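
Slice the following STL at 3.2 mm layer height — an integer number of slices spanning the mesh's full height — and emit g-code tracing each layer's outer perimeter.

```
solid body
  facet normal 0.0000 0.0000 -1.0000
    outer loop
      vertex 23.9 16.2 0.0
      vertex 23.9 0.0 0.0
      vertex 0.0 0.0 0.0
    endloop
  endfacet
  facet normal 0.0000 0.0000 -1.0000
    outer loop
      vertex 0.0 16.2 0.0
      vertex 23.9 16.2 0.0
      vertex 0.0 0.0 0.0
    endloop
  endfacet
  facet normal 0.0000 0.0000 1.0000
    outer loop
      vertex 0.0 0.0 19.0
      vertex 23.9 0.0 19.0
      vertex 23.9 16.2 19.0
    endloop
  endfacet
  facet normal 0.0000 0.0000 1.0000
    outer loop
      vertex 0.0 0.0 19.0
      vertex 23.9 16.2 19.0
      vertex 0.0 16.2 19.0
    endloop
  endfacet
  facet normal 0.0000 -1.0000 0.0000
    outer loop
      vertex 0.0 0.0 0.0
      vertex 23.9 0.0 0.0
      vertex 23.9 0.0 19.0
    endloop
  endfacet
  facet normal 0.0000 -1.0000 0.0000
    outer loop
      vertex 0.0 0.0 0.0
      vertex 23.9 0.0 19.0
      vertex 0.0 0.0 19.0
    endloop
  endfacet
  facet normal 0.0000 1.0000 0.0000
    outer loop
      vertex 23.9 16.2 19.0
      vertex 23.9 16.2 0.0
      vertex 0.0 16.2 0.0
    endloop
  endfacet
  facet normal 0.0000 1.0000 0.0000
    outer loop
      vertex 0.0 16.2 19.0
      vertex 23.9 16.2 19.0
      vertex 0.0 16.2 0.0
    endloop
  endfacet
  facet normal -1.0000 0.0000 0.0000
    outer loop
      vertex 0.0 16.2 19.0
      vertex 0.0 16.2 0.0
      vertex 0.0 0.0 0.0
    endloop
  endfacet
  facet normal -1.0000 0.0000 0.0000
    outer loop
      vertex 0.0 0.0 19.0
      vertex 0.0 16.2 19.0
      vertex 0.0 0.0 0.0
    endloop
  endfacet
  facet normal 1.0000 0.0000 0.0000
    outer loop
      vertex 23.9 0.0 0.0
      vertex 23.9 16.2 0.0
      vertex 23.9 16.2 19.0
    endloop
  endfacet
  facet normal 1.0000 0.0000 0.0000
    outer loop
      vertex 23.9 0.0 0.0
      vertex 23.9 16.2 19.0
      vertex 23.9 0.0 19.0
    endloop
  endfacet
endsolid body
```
; perimeter-only toolpath
G21 ; units = mm
G90 ; absolute positioning
G28 ; home
; layer 1
G0 Z3.2
G0 X0.0 Y0.0
G1 X23.9 Y0.0
G1 X23.9 Y16.2
G1 X0.0 Y16.2
G1 X0.0 Y0.0
; layer 2
G0 Z6.3
G0 X0.0 Y0.0
G1 X23.9 Y0.0
G1 X23.9 Y16.2
G1 X0.0 Y16.2
G1 X0.0 Y0.0
; layer 3
G0 Z9.5
G0 X0.0 Y0.0
G1 X23.9 Y0.0
G1 X23.9 Y16.2
G1 X0.0 Y16.2
G1 X0.0 Y0.0
; layer 4
G0 Z12.7
G0 X0.0 Y0.0
G1 X23.9 Y0.0
G1 X23.9 Y16.2
G1 X0.0 Y16.2
G1 X0.0 Y0.0
; layer 5
G0 Z15.8
G0 X0.0 Y0.0
G1 X23.9 Y0.0
G1 X23.9 Y16.2
G1 X0.0 Y16.2
G1 X0.0 Y0.0
; layer 6
G0 Z19.0
G0 X0.0 Y0.0
G1 X23.9 Y0.0
G1 X23.9 Y16.2
G1 X0.0 Y16.2
G1 X0.0 Y0.0
M2 ; end

The solid is a rectangular box, roughly 23.9 × 16.2 mm footprint and 19 mm tall. Slicing at Δz = 3.2 mm — 6 equal slices spanning the solid's height, so layer i sits at z = i·h/6 — gives 6 non-empty perimeters. Each is a 4-segment closed polygon; G0 lifts to the layer z and rapids to the start vertex, then G1 traces the edges.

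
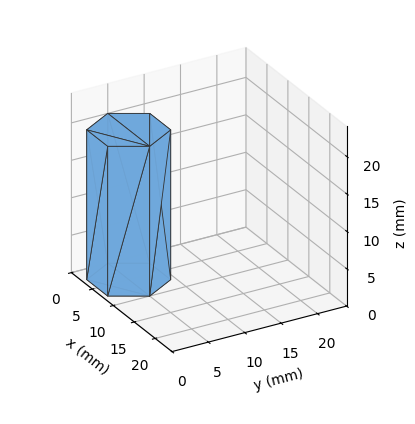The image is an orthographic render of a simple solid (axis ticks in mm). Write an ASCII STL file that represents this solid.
Reading the render: the shape is a regular 6-sided prism (a cylinder approximated with 6 flat sides), circumscribed radius ≈ 5 mm, height ≈ 20 mm (dimensions read to the nearest mm from the axis ticks). For the STL, each face is triangulated and given an outward normal.

solid part
  facet normal 0.0000 0.0000 -1.0000
    outer loop
      vertex 2.50 9.33 0.00
      vertex 7.50 9.33 0.00
      vertex 10.00 5.00 0.00
    endloop
  endfacet
  facet normal 0.0000 0.0000 -1.0000
    outer loop
      vertex 0.00 5.00 0.00
      vertex 2.50 9.33 0.00
      vertex 10.00 5.00 0.00
    endloop
  endfacet
  facet normal 0.0000 0.0000 -1.0000
    outer loop
      vertex 2.50 0.67 0.00
      vertex 0.00 5.00 0.00
      vertex 10.00 5.00 0.00
    endloop
  endfacet
  facet normal 0.0000 0.0000 -1.0000
    outer loop
      vertex 7.50 0.67 0.00
      vertex 2.50 0.67 0.00
      vertex 10.00 5.00 0.00
    endloop
  endfacet
  facet normal 0.0000 0.0000 1.0000
    outer loop
      vertex 10.00 5.00 20.00
      vertex 7.50 9.33 20.00
      vertex 2.50 9.33 20.00
    endloop
  endfacet
  facet normal 0.0000 0.0000 1.0000
    outer loop
      vertex 10.00 5.00 20.00
      vertex 2.50 9.33 20.00
      vertex 0.00 5.00 20.00
    endloop
  endfacet
  facet normal 0.0000 0.0000 1.0000
    outer loop
      vertex 10.00 5.00 20.00
      vertex 0.00 5.00 20.00
      vertex 2.50 0.67 20.00
    endloop
  endfacet
  facet normal 0.0000 0.0000 1.0000
    outer loop
      vertex 10.00 5.00 20.00
      vertex 2.50 0.67 20.00
      vertex 7.50 0.67 20.00
    endloop
  endfacet
  facet normal 0.8660 0.5000 0.0000
    outer loop
      vertex 10.00 5.00 0.00
      vertex 7.50 9.33 0.00
      vertex 7.50 9.33 20.00
    endloop
  endfacet
  facet normal 0.8660 0.5000 0.0000
    outer loop
      vertex 10.00 5.00 0.00
      vertex 7.50 9.33 20.00
      vertex 10.00 5.00 20.00
    endloop
  endfacet
  facet normal 0.0000 1.0000 0.0000
    outer loop
      vertex 7.50 9.33 0.00
      vertex 2.50 9.33 0.00
      vertex 2.50 9.33 20.00
    endloop
  endfacet
  facet normal 0.0000 1.0000 0.0000
    outer loop
      vertex 7.50 9.33 0.00
      vertex 2.50 9.33 20.00
      vertex 7.50 9.33 20.00
    endloop
  endfacet
  facet normal -0.8660 0.5000 0.0000
    outer loop
      vertex 2.50 9.33 0.00
      vertex 0.00 5.00 0.00
      vertex 0.00 5.00 20.00
    endloop
  endfacet
  facet normal -0.8660 0.5000 0.0000
    outer loop
      vertex 2.50 9.33 0.00
      vertex 0.00 5.00 20.00
      vertex 2.50 9.33 20.00
    endloop
  endfacet
  facet normal -0.8660 -0.5000 0.0000
    outer loop
      vertex 0.00 5.00 0.00
      vertex 2.50 0.67 0.00
      vertex 2.50 0.67 20.00
    endloop
  endfacet
  facet normal -0.8660 -0.5000 0.0000
    outer loop
      vertex 0.00 5.00 0.00
      vertex 2.50 0.67 20.00
      vertex 0.00 5.00 20.00
    endloop
  endfacet
  facet normal 0.0000 -1.0000 0.0000
    outer loop
      vertex 2.50 0.67 0.00
      vertex 7.50 0.67 0.00
      vertex 7.50 0.67 20.00
    endloop
  endfacet
  facet normal 0.0000 -1.0000 0.0000
    outer loop
      vertex 2.50 0.67 0.00
      vertex 7.50 0.67 20.00
      vertex 2.50 0.67 20.00
    endloop
  endfacet
  facet normal 0.8660 -0.5000 0.0000
    outer loop
      vertex 7.50 0.67 0.00
      vertex 10.00 5.00 0.00
      vertex 10.00 5.00 20.00
    endloop
  endfacet
  facet normal 0.8660 -0.5000 0.0000
    outer loop
      vertex 7.50 0.67 0.00
      vertex 10.00 5.00 20.00
      vertex 7.50 0.67 20.00
    endloop
  endfacet
endsolid part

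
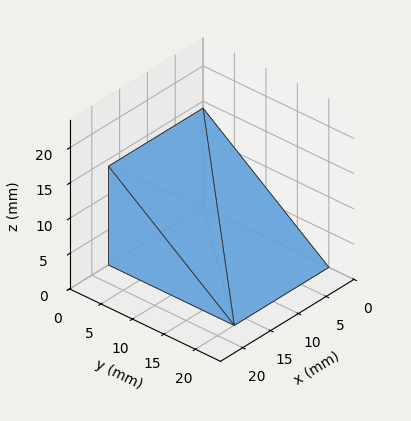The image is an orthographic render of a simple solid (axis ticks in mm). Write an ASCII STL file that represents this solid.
Reading the render: the shape is a wedge (ramp): 17 × 20 mm base, rising to 14 mm along the y=0 edge and sloping linearly to z=0 at y=20 (dimensions read to the nearest mm from the axis ticks). For the STL, each face is triangulated and given an outward normal.

solid part
  facet normal 0.0000 0.0000 -1.0000
    outer loop
      vertex 17.00 20.00 0.00
      vertex 17.00 0.00 0.00
      vertex 0.00 0.00 0.00
    endloop
  endfacet
  facet normal 0.0000 0.0000 -1.0000
    outer loop
      vertex 0.00 20.00 0.00
      vertex 17.00 20.00 0.00
      vertex 0.00 0.00 0.00
    endloop
  endfacet
  facet normal 0.0000 -1.0000 0.0000
    outer loop
      vertex 0.00 0.00 0.00
      vertex 17.00 0.00 0.00
      vertex 17.00 0.00 14.00
    endloop
  endfacet
  facet normal 0.0000 -1.0000 0.0000
    outer loop
      vertex 0.00 0.00 0.00
      vertex 17.00 0.00 14.00
      vertex 0.00 0.00 14.00
    endloop
  endfacet
  facet normal 0.0000 0.5735 0.8192
    outer loop
      vertex 0.00 0.00 14.00
      vertex 17.00 0.00 14.00
      vertex 17.00 20.00 0.00
    endloop
  endfacet
  facet normal 0.0000 0.5735 0.8192
    outer loop
      vertex 0.00 0.00 14.00
      vertex 17.00 20.00 0.00
      vertex 0.00 20.00 0.00
    endloop
  endfacet
  facet normal -1.0000 0.0000 0.0000
    outer loop
      vertex 0.00 0.00 14.00
      vertex 0.00 20.00 0.00
      vertex 0.00 0.00 0.00
    endloop
  endfacet
  facet normal 1.0000 0.0000 0.0000
    outer loop
      vertex 17.00 0.00 0.00
      vertex 17.00 20.00 0.00
      vertex 17.00 0.00 14.00
    endloop
  endfacet
endsolid part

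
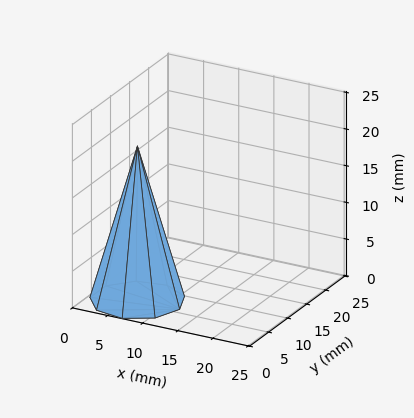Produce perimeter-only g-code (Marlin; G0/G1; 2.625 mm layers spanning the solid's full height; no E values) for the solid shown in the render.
Reading the render: the shape is a regular 9-sided pyramid, base circumscribed radius ≈ 6 mm, apex at z ≈ 21 mm (dimensions read to the nearest mm from the axis ticks). For the g-code, the solid's height is divided into equal slices at the stated Δz and each level perimeter traced with G1 moves after a G0 lift.

; perimeter-only toolpath
G21 ; units = mm
G90 ; absolute positioning
G28 ; home
; layer 1
G0 Z2.625
G0 X11.250 Y6.000
G1 X10.021 Y9.375
G1 X6.912 Y11.170
G1 X3.375 Y10.546
G1 X1.067 Y7.795
G1 X1.067 Y4.204
G1 X3.375 Y1.454
G1 X6.912 Y0.830
G1 X10.021 Y2.625
G1 X11.250 Y6.000
; layer 2
G0 Z5.250
G0 X10.500 Y6.000
G1 X9.447 Y8.893
G1 X6.781 Y10.432
G1 X3.750 Y9.897
G1 X1.772 Y7.539
G1 X1.772 Y4.461
G1 X3.750 Y2.103
G1 X6.781 Y1.568
G1 X9.447 Y3.107
G1 X10.500 Y6.000
; layer 3
G0 Z7.875
G0 X9.750 Y6.000
G1 X8.873 Y8.411
G1 X6.651 Y9.693
G1 X4.125 Y9.247
G1 X2.476 Y7.282
G1 X2.476 Y4.717
G1 X4.125 Y2.752
G1 X6.651 Y2.307
G1 X8.873 Y3.589
G1 X9.750 Y6.000
; layer 4
G0 Z10.500
G0 X9.000 Y6.000
G1 X8.298 Y7.928
G1 X6.521 Y8.954
G1 X4.500 Y8.598
G1 X3.181 Y7.026
G1 X3.181 Y4.974
G1 X4.500 Y3.402
G1 X6.521 Y3.046
G1 X8.298 Y4.072
G1 X9.000 Y6.000
; layer 5
G0 Z13.125
G0 X8.250 Y6.000
G1 X7.723 Y7.446
G1 X6.391 Y8.216
G1 X4.875 Y7.949
G1 X3.886 Y6.769
G1 X3.886 Y5.231
G1 X4.875 Y4.051
G1 X6.391 Y3.784
G1 X7.723 Y4.554
G1 X8.250 Y6.000
; layer 6
G0 Z15.750
G0 X7.500 Y6.000
G1 X7.149 Y6.964
G1 X6.261 Y7.477
G1 X5.250 Y7.299
G1 X4.590 Y6.513
G1 X4.590 Y5.487
G1 X5.250 Y4.701
G1 X6.261 Y4.523
G1 X7.149 Y5.036
G1 X7.500 Y6.000
; layer 7
G0 Z18.375
G0 X6.750 Y6.000
G1 X6.575 Y6.482
G1 X6.130 Y6.739
G1 X5.625 Y6.649
G1 X5.295 Y6.256
G1 X5.295 Y5.744
G1 X5.625 Y5.351
G1 X6.130 Y5.261
G1 X6.575 Y5.518
G1 X6.750 Y6.000
M2 ; end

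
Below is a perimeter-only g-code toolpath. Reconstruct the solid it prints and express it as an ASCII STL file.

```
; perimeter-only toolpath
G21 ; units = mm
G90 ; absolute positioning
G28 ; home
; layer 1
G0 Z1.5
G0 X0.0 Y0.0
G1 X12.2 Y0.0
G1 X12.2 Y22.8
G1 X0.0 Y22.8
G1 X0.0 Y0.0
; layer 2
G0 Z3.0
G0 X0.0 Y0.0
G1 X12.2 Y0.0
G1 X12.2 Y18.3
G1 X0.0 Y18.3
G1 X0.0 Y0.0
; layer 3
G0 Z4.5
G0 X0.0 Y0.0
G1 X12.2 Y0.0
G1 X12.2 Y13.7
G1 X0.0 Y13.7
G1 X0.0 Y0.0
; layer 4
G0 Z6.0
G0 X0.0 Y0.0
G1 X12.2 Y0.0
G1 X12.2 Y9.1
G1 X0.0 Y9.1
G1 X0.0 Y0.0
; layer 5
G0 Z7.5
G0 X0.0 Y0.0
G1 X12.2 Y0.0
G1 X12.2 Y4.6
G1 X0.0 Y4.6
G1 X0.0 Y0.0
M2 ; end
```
solid part
  facet normal 0.0000 0.0000 -1.0000
    outer loop
      vertex 12.2 27.4 0.0
      vertex 12.2 0.0 0.0
      vertex 0.0 0.0 0.0
    endloop
  endfacet
  facet normal 0.0000 0.0000 -1.0000
    outer loop
      vertex 0.0 27.4 0.0
      vertex 12.2 27.4 0.0
      vertex 0.0 0.0 0.0
    endloop
  endfacet
  facet normal 0.0000 -1.0000 0.0000
    outer loop
      vertex 0.0 0.0 0.0
      vertex 12.2 0.0 0.0
      vertex 12.2 0.0 9.0
    endloop
  endfacet
  facet normal 0.0000 -1.0000 0.0000
    outer loop
      vertex 0.0 0.0 0.0
      vertex 12.2 0.0 9.0
      vertex 0.0 0.0 9.0
    endloop
  endfacet
  facet normal 0.0000 0.3121 0.9501
    outer loop
      vertex 0.0 0.0 9.0
      vertex 12.2 0.0 9.0
      vertex 12.2 27.4 0.0
    endloop
  endfacet
  facet normal 0.0000 0.3121 0.9501
    outer loop
      vertex 0.0 0.0 9.0
      vertex 12.2 27.4 0.0
      vertex 0.0 27.4 0.0
    endloop
  endfacet
  facet normal -1.0000 0.0000 0.0000
    outer loop
      vertex 0.0 0.0 9.0
      vertex 0.0 27.4 0.0
      vertex 0.0 0.0 0.0
    endloop
  endfacet
  facet normal 1.0000 0.0000 0.0000
    outer loop
      vertex 12.2 0.0 0.0
      vertex 12.2 27.4 0.0
      vertex 12.2 0.0 9.0
    endloop
  endfacet
endsolid part

The G0 Z moves step by Δz≈1.5 mm. The G1 loops shrink linearly with z, so the solid tapers from its base footprint up to z≈9. Closing with a flat bottom cap and the tapered top and triangulating gives 8 facets — a wedge (ramp): 12.2 × 27.4 mm base, rising to 9 mm along the y=0 edge and sloping linearly to z=0 at y=27.4.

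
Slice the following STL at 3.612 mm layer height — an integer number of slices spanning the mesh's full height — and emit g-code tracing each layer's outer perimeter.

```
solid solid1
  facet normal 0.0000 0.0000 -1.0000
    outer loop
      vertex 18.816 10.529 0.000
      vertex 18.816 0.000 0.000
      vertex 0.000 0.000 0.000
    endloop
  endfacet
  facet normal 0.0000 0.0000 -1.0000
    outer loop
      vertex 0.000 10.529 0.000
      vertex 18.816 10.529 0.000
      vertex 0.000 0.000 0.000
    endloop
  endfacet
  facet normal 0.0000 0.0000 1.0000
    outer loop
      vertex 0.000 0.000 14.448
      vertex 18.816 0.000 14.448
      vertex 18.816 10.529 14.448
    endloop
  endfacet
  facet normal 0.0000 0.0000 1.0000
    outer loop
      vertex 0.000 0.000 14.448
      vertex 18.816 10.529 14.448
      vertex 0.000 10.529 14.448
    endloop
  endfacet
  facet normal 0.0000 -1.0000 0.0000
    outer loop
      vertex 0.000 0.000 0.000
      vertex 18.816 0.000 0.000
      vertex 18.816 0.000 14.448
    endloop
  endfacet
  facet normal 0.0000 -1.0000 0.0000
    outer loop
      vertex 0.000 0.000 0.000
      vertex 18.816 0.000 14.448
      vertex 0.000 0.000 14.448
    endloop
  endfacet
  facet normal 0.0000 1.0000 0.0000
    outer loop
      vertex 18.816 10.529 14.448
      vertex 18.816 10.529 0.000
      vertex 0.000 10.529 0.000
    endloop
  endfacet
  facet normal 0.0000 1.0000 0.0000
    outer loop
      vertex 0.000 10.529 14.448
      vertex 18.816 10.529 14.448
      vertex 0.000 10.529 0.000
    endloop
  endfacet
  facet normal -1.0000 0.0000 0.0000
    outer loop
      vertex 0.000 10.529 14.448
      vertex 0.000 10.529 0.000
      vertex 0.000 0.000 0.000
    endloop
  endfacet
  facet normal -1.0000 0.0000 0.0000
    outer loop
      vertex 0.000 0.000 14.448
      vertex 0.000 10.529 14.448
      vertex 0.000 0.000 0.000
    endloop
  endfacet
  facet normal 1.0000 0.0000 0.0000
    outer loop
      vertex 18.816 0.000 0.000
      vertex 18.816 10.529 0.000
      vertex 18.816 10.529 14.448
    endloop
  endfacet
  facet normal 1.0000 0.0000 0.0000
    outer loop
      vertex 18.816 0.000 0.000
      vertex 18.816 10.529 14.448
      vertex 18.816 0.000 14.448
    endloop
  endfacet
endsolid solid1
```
; perimeter-only toolpath
G21 ; units = mm
G90 ; absolute positioning
G28 ; home
; layer 1
G0 Z3.612
G0 X0.000 Y0.000
G1 X18.816 Y0.000
G1 X18.816 Y10.529
G1 X0.000 Y10.529
G1 X0.000 Y0.000
; layer 2
G0 Z7.224
G0 X0.000 Y0.000
G1 X18.816 Y0.000
G1 X18.816 Y10.529
G1 X0.000 Y10.529
G1 X0.000 Y0.000
; layer 3
G0 Z10.836
G0 X0.000 Y0.000
G1 X18.816 Y0.000
G1 X18.816 Y10.529
G1 X0.000 Y10.529
G1 X0.000 Y0.000
; layer 4
G0 Z14.448
G0 X0.000 Y0.000
G1 X18.816 Y0.000
G1 X18.816 Y10.529
G1 X0.000 Y10.529
G1 X0.000 Y0.000
M2 ; end

The solid is a rectangular box, roughly 18.8 × 10.5 mm footprint and 14.4 mm tall. Slicing at Δz = 3.612 mm — 4 equal slices spanning the solid's height, so layer i sits at z = i·h/4 — gives 4 non-empty perimeters. Each is a 4-segment closed polygon; G0 lifts to the layer z and rapids to the start vertex, then G1 traces the edges.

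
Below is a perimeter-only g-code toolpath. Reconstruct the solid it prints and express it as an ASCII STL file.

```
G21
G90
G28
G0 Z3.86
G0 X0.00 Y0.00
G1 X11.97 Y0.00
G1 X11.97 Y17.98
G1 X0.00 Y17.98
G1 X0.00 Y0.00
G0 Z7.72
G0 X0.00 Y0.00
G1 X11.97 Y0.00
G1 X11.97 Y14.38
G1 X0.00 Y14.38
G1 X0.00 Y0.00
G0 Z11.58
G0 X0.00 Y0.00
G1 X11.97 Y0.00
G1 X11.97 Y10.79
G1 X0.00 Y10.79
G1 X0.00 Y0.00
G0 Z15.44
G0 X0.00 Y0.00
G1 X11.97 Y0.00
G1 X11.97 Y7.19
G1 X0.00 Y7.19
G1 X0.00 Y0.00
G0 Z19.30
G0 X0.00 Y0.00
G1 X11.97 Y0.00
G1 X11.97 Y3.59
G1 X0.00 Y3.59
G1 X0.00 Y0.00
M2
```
solid part
  facet normal 0.0000 0.0000 -1.0000
    outer loop
      vertex 11.97 21.57 0.00
      vertex 11.97 0.00 0.00
      vertex 0.00 0.00 0.00
    endloop
  endfacet
  facet normal 0.0000 0.0000 -1.0000
    outer loop
      vertex 0.00 21.57 0.00
      vertex 11.97 21.57 0.00
      vertex 0.00 0.00 0.00
    endloop
  endfacet
  facet normal 0.0000 -1.0000 0.0000
    outer loop
      vertex 0.00 0.00 0.00
      vertex 11.97 0.00 0.00
      vertex 11.97 0.00 23.16
    endloop
  endfacet
  facet normal 0.0000 -1.0000 0.0000
    outer loop
      vertex 0.00 0.00 0.00
      vertex 11.97 0.00 23.16
      vertex 0.00 0.00 23.16
    endloop
  endfacet
  facet normal 0.0000 0.7318 0.6815
    outer loop
      vertex 0.00 0.00 23.16
      vertex 11.97 0.00 23.16
      vertex 11.97 21.57 0.00
    endloop
  endfacet
  facet normal 0.0000 0.7318 0.6815
    outer loop
      vertex 0.00 0.00 23.16
      vertex 11.97 21.57 0.00
      vertex 0.00 21.57 0.00
    endloop
  endfacet
  facet normal -1.0000 0.0000 0.0000
    outer loop
      vertex 0.00 0.00 23.16
      vertex 0.00 21.57 0.00
      vertex 0.00 0.00 0.00
    endloop
  endfacet
  facet normal 1.0000 0.0000 0.0000
    outer loop
      vertex 11.97 0.00 0.00
      vertex 11.97 21.57 0.00
      vertex 11.97 0.00 23.16
    endloop
  endfacet
endsolid part

The G0 Z moves step by Δz≈3.86 mm. The G1 loops shrink linearly with z, so the solid tapers from its base footprint up to z≈23.2. Closing with a flat bottom cap and the tapered top and triangulating gives 8 facets — a wedge (ramp): 12 × 21.6 mm base, rising to 23.2 mm along the y=0 edge and sloping linearly to z=0 at y=21.6.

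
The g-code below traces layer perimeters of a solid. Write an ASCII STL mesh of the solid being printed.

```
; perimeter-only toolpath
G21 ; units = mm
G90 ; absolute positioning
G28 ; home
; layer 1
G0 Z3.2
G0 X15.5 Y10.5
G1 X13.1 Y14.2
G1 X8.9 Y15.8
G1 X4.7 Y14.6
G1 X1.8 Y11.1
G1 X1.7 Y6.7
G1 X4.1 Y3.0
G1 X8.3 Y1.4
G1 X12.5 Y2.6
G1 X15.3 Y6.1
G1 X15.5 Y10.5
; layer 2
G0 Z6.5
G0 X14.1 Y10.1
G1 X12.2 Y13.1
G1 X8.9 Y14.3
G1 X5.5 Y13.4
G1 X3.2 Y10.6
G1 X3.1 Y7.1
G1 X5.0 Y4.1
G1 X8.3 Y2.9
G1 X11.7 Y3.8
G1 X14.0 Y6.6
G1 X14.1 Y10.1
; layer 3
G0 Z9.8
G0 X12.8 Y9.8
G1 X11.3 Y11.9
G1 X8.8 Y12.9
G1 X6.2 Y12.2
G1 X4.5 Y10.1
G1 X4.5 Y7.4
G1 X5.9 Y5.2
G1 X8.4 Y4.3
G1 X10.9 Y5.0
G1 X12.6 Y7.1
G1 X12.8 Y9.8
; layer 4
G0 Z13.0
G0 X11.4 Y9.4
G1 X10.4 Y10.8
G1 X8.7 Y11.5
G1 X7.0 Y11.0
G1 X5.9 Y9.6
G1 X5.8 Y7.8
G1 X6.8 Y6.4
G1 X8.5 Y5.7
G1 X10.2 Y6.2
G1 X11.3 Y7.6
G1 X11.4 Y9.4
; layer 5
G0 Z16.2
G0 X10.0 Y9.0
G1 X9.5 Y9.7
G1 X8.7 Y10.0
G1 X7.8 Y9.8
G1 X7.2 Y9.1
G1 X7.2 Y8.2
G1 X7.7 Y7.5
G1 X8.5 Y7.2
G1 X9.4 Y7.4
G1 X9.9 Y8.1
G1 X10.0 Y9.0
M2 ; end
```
solid part
  facet normal 0.0000 0.0000 -1.0000
    outer loop
      vertex 9.0 17.2 0.0
      vertex 14.0 15.3 0.0
      vertex 16.9 10.9 0.0
    endloop
  endfacet
  facet normal 0.0000 0.0000 -1.0000
    outer loop
      vertex 3.9 15.8 0.0
      vertex 9.0 17.2 0.0
      vertex 16.9 10.9 0.0
    endloop
  endfacet
  facet normal 0.0000 0.0000 -1.0000
    outer loop
      vertex 0.5 11.6 0.0
      vertex 3.9 15.8 0.0
      vertex 16.9 10.9 0.0
    endloop
  endfacet
  facet normal 0.0000 0.0000 -1.0000
    outer loop
      vertex 0.3 6.3 0.0
      vertex 0.5 11.6 0.0
      vertex 16.9 10.9 0.0
    endloop
  endfacet
  facet normal 0.0000 0.0000 -1.0000
    outer loop
      vertex 3.2 1.9 0.0
      vertex 0.3 6.3 0.0
      vertex 16.9 10.9 0.0
    endloop
  endfacet
  facet normal 0.0000 0.0000 -1.0000
    outer loop
      vertex 8.2 0.0 0.0
      vertex 3.2 1.9 0.0
      vertex 16.9 10.9 0.0
    endloop
  endfacet
  facet normal 0.0000 0.0000 -1.0000
    outer loop
      vertex 13.3 1.4 0.0
      vertex 8.2 0.0 0.0
      vertex 16.9 10.9 0.0
    endloop
  endfacet
  facet normal 0.0000 0.0000 -1.0000
    outer loop
      vertex 16.7 5.6 0.0
      vertex 13.3 1.4 0.0
      vertex 16.9 10.9 0.0
    endloop
  endfacet
  facet normal 0.7697 0.5073 0.3875
    outer loop
      vertex 16.9 10.9 0.0
      vertex 14.0 15.3 0.0
      vertex 8.6 8.6 19.5
    endloop
  endfacet
  facet normal 0.3276 0.8620 0.3869
    outer loop
      vertex 14.0 15.3 0.0
      vertex 9.0 17.2 0.0
      vertex 8.6 8.6 19.5
    endloop
  endfacet
  facet normal -0.2441 0.8891 0.3871
    outer loop
      vertex 9.0 17.2 0.0
      vertex 3.9 15.8 0.0
      vertex 8.6 8.6 19.5
    endloop
  endfacet
  facet normal -0.7167 0.5802 0.3870
    outer loop
      vertex 3.9 15.8 0.0
      vertex 0.5 11.6 0.0
      vertex 8.6 8.6 19.5
    endloop
  endfacet
  facet normal -0.9210 0.0348 0.3879
    outer loop
      vertex 0.5 11.6 0.0
      vertex 0.3 6.3 0.0
      vertex 8.6 8.6 19.5
    endloop
  endfacet
  facet normal -0.7697 -0.5073 0.3875
    outer loop
      vertex 0.3 6.3 0.0
      vertex 3.2 1.9 0.0
      vertex 8.6 8.6 19.5
    endloop
  endfacet
  facet normal -0.3276 -0.8620 0.3869
    outer loop
      vertex 3.2 1.9 0.0
      vertex 8.2 0.0 0.0
      vertex 8.6 8.6 19.5
    endloop
  endfacet
  facet normal 0.2441 -0.8891 0.3871
    outer loop
      vertex 8.2 0.0 0.0
      vertex 13.3 1.4 0.0
      vertex 8.6 8.6 19.5
    endloop
  endfacet
  facet normal 0.7167 -0.5802 0.3870
    outer loop
      vertex 13.3 1.4 0.0
      vertex 16.7 5.6 0.0
      vertex 8.6 8.6 19.5
    endloop
  endfacet
  facet normal 0.9210 -0.0348 0.3879
    outer loop
      vertex 16.7 5.6 0.0
      vertex 16.9 10.9 0.0
      vertex 8.6 8.6 19.5
    endloop
  endfacet
endsolid part

The G0 Z moves step by Δz≈3.2 mm. The G1 loops shrink linearly with z, so the solid tapers from its base footprint up to z≈19.5. Closing with a flat bottom cap and the tapered top and triangulating gives 18 facets — a regular 10-sided pyramid, base circumscribed radius ≈ 8.6 mm, apex at z ≈ 19.5 mm.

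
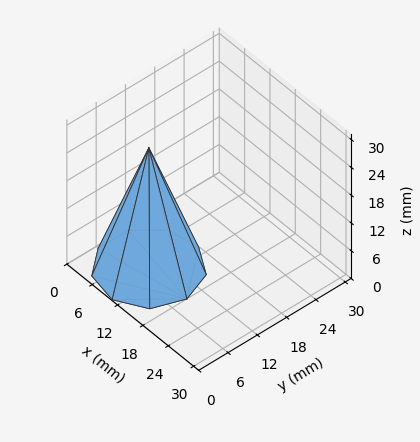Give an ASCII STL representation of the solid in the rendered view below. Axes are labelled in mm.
Reading the render: the shape is a regular 9-sided pyramid, base circumscribed radius ≈ 9 mm, apex at z ≈ 26 mm (dimensions read to the nearest mm from the axis ticks). For the STL, each face is triangulated and given an outward normal.

solid part
  facet normal 0.0000 0.0000 -1.0000
    outer loop
      vertex 10.56 17.86 0.00
      vertex 15.89 14.79 0.00
      vertex 18.00 9.00 0.00
    endloop
  endfacet
  facet normal 0.0000 0.0000 -1.0000
    outer loop
      vertex 4.50 16.79 0.00
      vertex 10.56 17.86 0.00
      vertex 18.00 9.00 0.00
    endloop
  endfacet
  facet normal 0.0000 0.0000 -1.0000
    outer loop
      vertex 0.54 12.08 0.00
      vertex 4.50 16.79 0.00
      vertex 18.00 9.00 0.00
    endloop
  endfacet
  facet normal 0.0000 0.0000 -1.0000
    outer loop
      vertex 0.54 5.92 0.00
      vertex 0.54 12.08 0.00
      vertex 18.00 9.00 0.00
    endloop
  endfacet
  facet normal 0.0000 0.0000 -1.0000
    outer loop
      vertex 4.50 1.21 0.00
      vertex 0.54 5.92 0.00
      vertex 18.00 9.00 0.00
    endloop
  endfacet
  facet normal 0.0000 0.0000 -1.0000
    outer loop
      vertex 10.56 0.14 0.00
      vertex 4.50 1.21 0.00
      vertex 18.00 9.00 0.00
    endloop
  endfacet
  facet normal 0.0000 0.0000 -1.0000
    outer loop
      vertex 15.89 3.21 0.00
      vertex 10.56 0.14 0.00
      vertex 18.00 9.00 0.00
    endloop
  endfacet
  facet normal 0.8935 0.3256 0.3093
    outer loop
      vertex 18.00 9.00 0.00
      vertex 15.89 14.79 0.00
      vertex 9.00 9.00 26.00
    endloop
  endfacet
  facet normal 0.4746 0.8240 0.3093
    outer loop
      vertex 15.89 14.79 0.00
      vertex 10.56 17.86 0.00
      vertex 9.00 9.00 26.00
    endloop
  endfacet
  facet normal -0.1654 0.9365 0.3092
    outer loop
      vertex 10.56 17.86 0.00
      vertex 4.50 16.79 0.00
      vertex 9.00 9.00 26.00
    endloop
  endfacet
  facet normal -0.7279 0.6120 0.3093
    outer loop
      vertex 4.50 16.79 0.00
      vertex 0.54 12.08 0.00
      vertex 9.00 9.00 26.00
    endloop
  endfacet
  facet normal -0.9509 0.0000 0.3094
    outer loop
      vertex 0.54 12.08 0.00
      vertex 0.54 5.92 0.00
      vertex 9.00 9.00 26.00
    endloop
  endfacet
  facet normal -0.7279 -0.6120 0.3093
    outer loop
      vertex 0.54 5.92 0.00
      vertex 4.50 1.21 0.00
      vertex 9.00 9.00 26.00
    endloop
  endfacet
  facet normal -0.1654 -0.9365 0.3092
    outer loop
      vertex 4.50 1.21 0.00
      vertex 10.56 0.14 0.00
      vertex 9.00 9.00 26.00
    endloop
  endfacet
  facet normal 0.4746 -0.8240 0.3093
    outer loop
      vertex 10.56 0.14 0.00
      vertex 15.89 3.21 0.00
      vertex 9.00 9.00 26.00
    endloop
  endfacet
  facet normal 0.8935 -0.3256 0.3093
    outer loop
      vertex 15.89 3.21 0.00
      vertex 18.00 9.00 0.00
      vertex 9.00 9.00 26.00
    endloop
  endfacet
endsolid part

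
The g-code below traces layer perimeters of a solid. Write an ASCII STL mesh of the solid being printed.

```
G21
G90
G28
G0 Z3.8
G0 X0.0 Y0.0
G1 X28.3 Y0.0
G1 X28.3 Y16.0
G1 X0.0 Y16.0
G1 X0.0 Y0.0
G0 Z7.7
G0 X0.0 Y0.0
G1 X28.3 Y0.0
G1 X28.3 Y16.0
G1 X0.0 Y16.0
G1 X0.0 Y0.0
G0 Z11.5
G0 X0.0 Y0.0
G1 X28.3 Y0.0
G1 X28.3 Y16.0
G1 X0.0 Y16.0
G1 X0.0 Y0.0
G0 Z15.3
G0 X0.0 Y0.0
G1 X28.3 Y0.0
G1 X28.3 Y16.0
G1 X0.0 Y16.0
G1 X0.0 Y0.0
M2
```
solid part
  facet normal 0.0000 0.0000 -1.0000
    outer loop
      vertex 28.3 16.0 0.0
      vertex 28.3 0.0 0.0
      vertex 0.0 0.0 0.0
    endloop
  endfacet
  facet normal 0.0000 0.0000 -1.0000
    outer loop
      vertex 0.0 16.0 0.0
      vertex 28.3 16.0 0.0
      vertex 0.0 0.0 0.0
    endloop
  endfacet
  facet normal 0.0000 0.0000 1.0000
    outer loop
      vertex 0.0 0.0 15.3
      vertex 28.3 0.0 15.3
      vertex 28.3 16.0 15.3
    endloop
  endfacet
  facet normal 0.0000 0.0000 1.0000
    outer loop
      vertex 0.0 0.0 15.3
      vertex 28.3 16.0 15.3
      vertex 0.0 16.0 15.3
    endloop
  endfacet
  facet normal 0.0000 -1.0000 0.0000
    outer loop
      vertex 0.0 0.0 0.0
      vertex 28.3 0.0 0.0
      vertex 28.3 0.0 15.3
    endloop
  endfacet
  facet normal 0.0000 -1.0000 0.0000
    outer loop
      vertex 0.0 0.0 0.0
      vertex 28.3 0.0 15.3
      vertex 0.0 0.0 15.3
    endloop
  endfacet
  facet normal 0.0000 1.0000 0.0000
    outer loop
      vertex 28.3 16.0 15.3
      vertex 28.3 16.0 0.0
      vertex 0.0 16.0 0.0
    endloop
  endfacet
  facet normal 0.0000 1.0000 0.0000
    outer loop
      vertex 0.0 16.0 15.3
      vertex 28.3 16.0 15.3
      vertex 0.0 16.0 0.0
    endloop
  endfacet
  facet normal -1.0000 0.0000 0.0000
    outer loop
      vertex 0.0 16.0 15.3
      vertex 0.0 16.0 0.0
      vertex 0.0 0.0 0.0
    endloop
  endfacet
  facet normal -1.0000 0.0000 0.0000
    outer loop
      vertex 0.0 0.0 15.3
      vertex 0.0 16.0 15.3
      vertex 0.0 0.0 0.0
    endloop
  endfacet
  facet normal 1.0000 0.0000 0.0000
    outer loop
      vertex 28.3 0.0 0.0
      vertex 28.3 16.0 0.0
      vertex 28.3 16.0 15.3
    endloop
  endfacet
  facet normal 1.0000 0.0000 0.0000
    outer loop
      vertex 28.3 0.0 0.0
      vertex 28.3 16.0 15.3
      vertex 28.3 0.0 15.3
    endloop
  endfacet
endsolid part

The G0 Z moves step by Δz≈3.8 mm. Every layer's G1 loop is the same polygon, so the solid is a straight extrusion of it from z=0 to z≈15.3. Closing with flat bottom and top caps and triangulating gives 12 facets — a rectangular box, roughly 28.3 × 16 mm footprint and 15.3 mm tall.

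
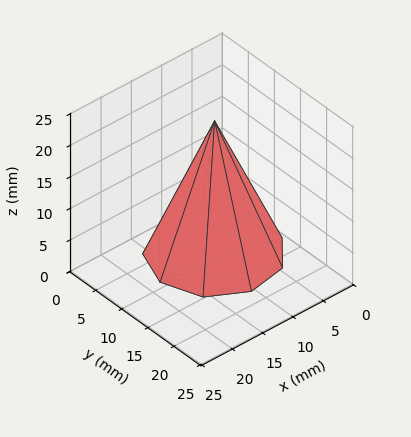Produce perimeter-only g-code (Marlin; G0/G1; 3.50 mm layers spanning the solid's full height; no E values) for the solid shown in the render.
Reading the render: the shape is a regular 9-sided pyramid, base circumscribed radius ≈ 9 mm, apex at z ≈ 21 mm (dimensions read to the nearest mm from the axis ticks). For the g-code, the solid's height is divided into equal slices at the stated Δz and each level perimeter traced with G1 moves after a G0 lift.

; perimeter-only toolpath
G21 ; units = mm
G90 ; absolute positioning
G28 ; home
; layer 1
G0 Z3.50
G0 X16.50 Y9.00
G1 X14.74 Y13.82
G1 X10.30 Y16.38
G1 X5.25 Y15.49
G1 X1.95 Y11.57
G1 X1.95 Y6.43
G1 X5.25 Y2.51
G1 X10.30 Y1.62
G1 X14.74 Y4.17
G1 X16.50 Y9.00
; layer 2
G0 Z7.00
G0 X15.00 Y9.00
G1 X13.59 Y12.86
G1 X10.04 Y14.91
G1 X6.00 Y14.19
G1 X3.36 Y11.05
G1 X3.36 Y6.95
G1 X6.00 Y3.81
G1 X10.04 Y3.09
G1 X13.59 Y5.14
G1 X15.00 Y9.00
; layer 3
G0 Z10.50
G0 X13.50 Y9.00
G1 X12.45 Y11.89
G1 X9.78 Y13.43
G1 X6.75 Y12.89
G1 X4.77 Y10.54
G1 X4.77 Y7.46
G1 X6.75 Y5.11
G1 X9.78 Y4.57
G1 X12.45 Y6.11
G1 X13.50 Y9.00
; layer 4
G0 Z14.00
G0 X12.00 Y9.00
G1 X11.30 Y10.93
G1 X9.52 Y11.95
G1 X7.50 Y11.60
G1 X6.18 Y10.03
G1 X6.18 Y7.97
G1 X7.50 Y6.40
G1 X9.52 Y6.05
G1 X11.30 Y7.07
G1 X12.00 Y9.00
; layer 5
G0 Z17.50
G0 X10.50 Y9.00
G1 X10.15 Y9.96
G1 X9.26 Y10.48
G1 X8.25 Y10.30
G1 X7.59 Y9.51
G1 X7.59 Y8.49
G1 X8.25 Y7.70
G1 X9.26 Y7.52
G1 X10.15 Y8.04
G1 X10.50 Y9.00
M2 ; end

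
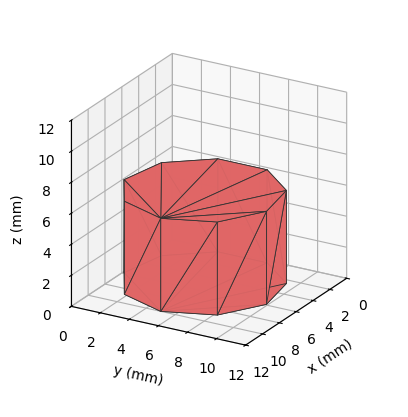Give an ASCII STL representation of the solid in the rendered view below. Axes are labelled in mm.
Reading the render: the shape is a regular 9-sided prism (a cylinder approximated with 9 flat sides), circumscribed radius ≈ 5 mm, height ≈ 6 mm (dimensions read to the nearest mm from the axis ticks). For the STL, each face is triangulated and given an outward normal.

solid part
  facet normal 0.0000 0.0000 -1.0000
    outer loop
      vertex 5.9 9.9 0.0
      vertex 8.8 8.2 0.0
      vertex 10.0 5.0 0.0
    endloop
  endfacet
  facet normal 0.0000 0.0000 -1.0000
    outer loop
      vertex 2.5 9.3 0.0
      vertex 5.9 9.9 0.0
      vertex 10.0 5.0 0.0
    endloop
  endfacet
  facet normal 0.0000 0.0000 -1.0000
    outer loop
      vertex 0.3 6.7 0.0
      vertex 2.5 9.3 0.0
      vertex 10.0 5.0 0.0
    endloop
  endfacet
  facet normal 0.0000 0.0000 -1.0000
    outer loop
      vertex 0.3 3.3 0.0
      vertex 0.3 6.7 0.0
      vertex 10.0 5.0 0.0
    endloop
  endfacet
  facet normal 0.0000 0.0000 -1.0000
    outer loop
      vertex 2.5 0.7 0.0
      vertex 0.3 3.3 0.0
      vertex 10.0 5.0 0.0
    endloop
  endfacet
  facet normal 0.0000 0.0000 -1.0000
    outer loop
      vertex 5.9 0.1 0.0
      vertex 2.5 0.7 0.0
      vertex 10.0 5.0 0.0
    endloop
  endfacet
  facet normal 0.0000 0.0000 -1.0000
    outer loop
      vertex 8.8 1.8 0.0
      vertex 5.9 0.1 0.0
      vertex 10.0 5.0 0.0
    endloop
  endfacet
  facet normal 0.0000 0.0000 1.0000
    outer loop
      vertex 10.0 5.0 6.0
      vertex 8.8 8.2 6.0
      vertex 5.9 9.9 6.0
    endloop
  endfacet
  facet normal 0.0000 0.0000 1.0000
    outer loop
      vertex 10.0 5.0 6.0
      vertex 5.9 9.9 6.0
      vertex 2.5 9.3 6.0
    endloop
  endfacet
  facet normal 0.0000 0.0000 1.0000
    outer loop
      vertex 10.0 5.0 6.0
      vertex 2.5 9.3 6.0
      vertex 0.3 6.7 6.0
    endloop
  endfacet
  facet normal 0.0000 0.0000 1.0000
    outer loop
      vertex 10.0 5.0 6.0
      vertex 0.3 6.7 6.0
      vertex 0.3 3.3 6.0
    endloop
  endfacet
  facet normal 0.0000 0.0000 1.0000
    outer loop
      vertex 10.0 5.0 6.0
      vertex 0.3 3.3 6.0
      vertex 2.5 0.7 6.0
    endloop
  endfacet
  facet normal 0.0000 0.0000 1.0000
    outer loop
      vertex 10.0 5.0 6.0
      vertex 2.5 0.7 6.0
      vertex 5.9 0.1 6.0
    endloop
  endfacet
  facet normal 0.0000 0.0000 1.0000
    outer loop
      vertex 10.0 5.0 6.0
      vertex 5.9 0.1 6.0
      vertex 8.8 1.8 6.0
    endloop
  endfacet
  facet normal 0.9363 0.3511 0.0000
    outer loop
      vertex 10.0 5.0 0.0
      vertex 8.8 8.2 0.0
      vertex 8.8 8.2 6.0
    endloop
  endfacet
  facet normal 0.9363 0.3511 0.0000
    outer loop
      vertex 10.0 5.0 0.0
      vertex 8.8 8.2 6.0
      vertex 10.0 5.0 6.0
    endloop
  endfacet
  facet normal 0.5057 0.8627 0.0000
    outer loop
      vertex 8.8 8.2 0.0
      vertex 5.9 9.9 0.0
      vertex 5.9 9.9 6.0
    endloop
  endfacet
  facet normal 0.5057 0.8627 0.0000
    outer loop
      vertex 8.8 8.2 0.0
      vertex 5.9 9.9 6.0
      vertex 8.8 8.2 6.0
    endloop
  endfacet
  facet normal -0.1738 0.9848 0.0000
    outer loop
      vertex 5.9 9.9 0.0
      vertex 2.5 9.3 0.0
      vertex 2.5 9.3 6.0
    endloop
  endfacet
  facet normal -0.1738 0.9848 0.0000
    outer loop
      vertex 5.9 9.9 0.0
      vertex 2.5 9.3 6.0
      vertex 5.9 9.9 6.0
    endloop
  endfacet
  facet normal -0.7634 0.6459 0.0000
    outer loop
      vertex 2.5 9.3 0.0
      vertex 0.3 6.7 0.0
      vertex 0.3 6.7 6.0
    endloop
  endfacet
  facet normal -0.7634 0.6459 0.0000
    outer loop
      vertex 2.5 9.3 0.0
      vertex 0.3 6.7 6.0
      vertex 2.5 9.3 6.0
    endloop
  endfacet
  facet normal -1.0000 0.0000 0.0000
    outer loop
      vertex 0.3 6.7 0.0
      vertex 0.3 3.3 0.0
      vertex 0.3 3.3 6.0
    endloop
  endfacet
  facet normal -1.0000 0.0000 0.0000
    outer loop
      vertex 0.3 6.7 0.0
      vertex 0.3 3.3 6.0
      vertex 0.3 6.7 6.0
    endloop
  endfacet
  facet normal -0.7634 -0.6459 0.0000
    outer loop
      vertex 0.3 3.3 0.0
      vertex 2.5 0.7 0.0
      vertex 2.5 0.7 6.0
    endloop
  endfacet
  facet normal -0.7634 -0.6459 0.0000
    outer loop
      vertex 0.3 3.3 0.0
      vertex 2.5 0.7 6.0
      vertex 0.3 3.3 6.0
    endloop
  endfacet
  facet normal -0.1738 -0.9848 0.0000
    outer loop
      vertex 2.5 0.7 0.0
      vertex 5.9 0.1 0.0
      vertex 5.9 0.1 6.0
    endloop
  endfacet
  facet normal -0.1738 -0.9848 0.0000
    outer loop
      vertex 2.5 0.7 0.0
      vertex 5.9 0.1 6.0
      vertex 2.5 0.7 6.0
    endloop
  endfacet
  facet normal 0.5057 -0.8627 0.0000
    outer loop
      vertex 5.9 0.1 0.0
      vertex 8.8 1.8 0.0
      vertex 8.8 1.8 6.0
    endloop
  endfacet
  facet normal 0.5057 -0.8627 0.0000
    outer loop
      vertex 5.9 0.1 0.0
      vertex 8.8 1.8 6.0
      vertex 5.9 0.1 6.0
    endloop
  endfacet
  facet normal 0.9363 -0.3511 0.0000
    outer loop
      vertex 8.8 1.8 0.0
      vertex 10.0 5.0 0.0
      vertex 10.0 5.0 6.0
    endloop
  endfacet
  facet normal 0.9363 -0.3511 0.0000
    outer loop
      vertex 8.8 1.8 0.0
      vertex 10.0 5.0 6.0
      vertex 8.8 1.8 6.0
    endloop
  endfacet
endsolid part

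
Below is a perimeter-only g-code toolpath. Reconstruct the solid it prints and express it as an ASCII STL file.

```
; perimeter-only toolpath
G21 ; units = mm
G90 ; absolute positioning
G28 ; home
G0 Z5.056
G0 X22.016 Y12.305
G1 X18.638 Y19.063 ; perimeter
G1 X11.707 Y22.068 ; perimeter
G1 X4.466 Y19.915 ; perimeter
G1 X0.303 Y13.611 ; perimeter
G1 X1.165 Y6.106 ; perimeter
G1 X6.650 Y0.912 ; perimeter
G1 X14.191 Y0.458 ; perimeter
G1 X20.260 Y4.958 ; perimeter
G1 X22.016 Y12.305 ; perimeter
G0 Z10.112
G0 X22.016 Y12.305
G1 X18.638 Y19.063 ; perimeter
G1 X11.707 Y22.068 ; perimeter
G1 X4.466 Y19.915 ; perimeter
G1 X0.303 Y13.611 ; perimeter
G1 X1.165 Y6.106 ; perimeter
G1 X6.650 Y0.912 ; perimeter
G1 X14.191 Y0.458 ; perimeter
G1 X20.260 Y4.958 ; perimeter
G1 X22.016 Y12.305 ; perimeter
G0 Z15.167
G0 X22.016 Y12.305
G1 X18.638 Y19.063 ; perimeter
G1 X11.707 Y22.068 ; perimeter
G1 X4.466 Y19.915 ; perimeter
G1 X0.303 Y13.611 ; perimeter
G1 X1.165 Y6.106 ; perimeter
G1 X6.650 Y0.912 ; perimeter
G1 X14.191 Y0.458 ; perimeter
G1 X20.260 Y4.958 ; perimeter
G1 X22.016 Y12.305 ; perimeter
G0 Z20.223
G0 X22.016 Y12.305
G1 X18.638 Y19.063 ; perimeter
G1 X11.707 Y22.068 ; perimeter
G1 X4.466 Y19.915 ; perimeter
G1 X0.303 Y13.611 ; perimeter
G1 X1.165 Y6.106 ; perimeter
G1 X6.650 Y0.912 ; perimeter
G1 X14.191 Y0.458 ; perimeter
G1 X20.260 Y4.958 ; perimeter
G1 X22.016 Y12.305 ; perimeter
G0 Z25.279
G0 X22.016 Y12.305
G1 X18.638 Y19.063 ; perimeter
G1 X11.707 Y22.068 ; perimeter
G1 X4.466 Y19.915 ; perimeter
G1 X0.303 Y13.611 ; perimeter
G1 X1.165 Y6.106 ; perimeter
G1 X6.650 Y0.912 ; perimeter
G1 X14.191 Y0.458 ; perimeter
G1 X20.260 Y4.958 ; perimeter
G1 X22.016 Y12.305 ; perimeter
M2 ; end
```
solid part
  facet normal 0.0000 0.0000 -1.0000
    outer loop
      vertex 11.707 22.068 0.000
      vertex 18.638 19.063 0.000
      vertex 22.016 12.305 0.000
    endloop
  endfacet
  facet normal 0.0000 0.0000 -1.0000
    outer loop
      vertex 4.466 19.915 0.000
      vertex 11.707 22.068 0.000
      vertex 22.016 12.305 0.000
    endloop
  endfacet
  facet normal 0.0000 0.0000 -1.0000
    outer loop
      vertex 0.303 13.611 0.000
      vertex 4.466 19.915 0.000
      vertex 22.016 12.305 0.000
    endloop
  endfacet
  facet normal 0.0000 0.0000 -1.0000
    outer loop
      vertex 1.165 6.106 0.000
      vertex 0.303 13.611 0.000
      vertex 22.016 12.305 0.000
    endloop
  endfacet
  facet normal 0.0000 0.0000 -1.0000
    outer loop
      vertex 6.650 0.912 0.000
      vertex 1.165 6.106 0.000
      vertex 22.016 12.305 0.000
    endloop
  endfacet
  facet normal 0.0000 0.0000 -1.0000
    outer loop
      vertex 14.191 0.458 0.000
      vertex 6.650 0.912 0.000
      vertex 22.016 12.305 0.000
    endloop
  endfacet
  facet normal 0.0000 0.0000 -1.0000
    outer loop
      vertex 20.260 4.958 0.000
      vertex 14.191 0.458 0.000
      vertex 22.016 12.305 0.000
    endloop
  endfacet
  facet normal 0.0000 0.0000 1.0000
    outer loop
      vertex 22.016 12.305 25.279
      vertex 18.638 19.063 25.279
      vertex 11.707 22.068 25.279
    endloop
  endfacet
  facet normal 0.0000 0.0000 1.0000
    outer loop
      vertex 22.016 12.305 25.279
      vertex 11.707 22.068 25.279
      vertex 4.466 19.915 25.279
    endloop
  endfacet
  facet normal 0.0000 0.0000 1.0000
    outer loop
      vertex 22.016 12.305 25.279
      vertex 4.466 19.915 25.279
      vertex 0.303 13.611 25.279
    endloop
  endfacet
  facet normal 0.0000 0.0000 1.0000
    outer loop
      vertex 22.016 12.305 25.279
      vertex 0.303 13.611 25.279
      vertex 1.165 6.106 25.279
    endloop
  endfacet
  facet normal 0.0000 0.0000 1.0000
    outer loop
      vertex 22.016 12.305 25.279
      vertex 1.165 6.106 25.279
      vertex 6.650 0.912 25.279
    endloop
  endfacet
  facet normal 0.0000 0.0000 1.0000
    outer loop
      vertex 22.016 12.305 25.279
      vertex 6.650 0.912 25.279
      vertex 14.191 0.458 25.279
    endloop
  endfacet
  facet normal 0.0000 0.0000 1.0000
    outer loop
      vertex 22.016 12.305 25.279
      vertex 14.191 0.458 25.279
      vertex 20.260 4.958 25.279
    endloop
  endfacet
  facet normal 0.8945 0.4471 0.0000
    outer loop
      vertex 22.016 12.305 0.000
      vertex 18.638 19.063 0.000
      vertex 18.638 19.063 25.279
    endloop
  endfacet
  facet normal 0.8945 0.4471 0.0000
    outer loop
      vertex 22.016 12.305 0.000
      vertex 18.638 19.063 25.279
      vertex 22.016 12.305 25.279
    endloop
  endfacet
  facet normal 0.3978 0.9175 0.0000
    outer loop
      vertex 18.638 19.063 0.000
      vertex 11.707 22.068 0.000
      vertex 11.707 22.068 25.279
    endloop
  endfacet
  facet normal 0.3978 0.9175 0.0000
    outer loop
      vertex 18.638 19.063 0.000
      vertex 11.707 22.068 25.279
      vertex 18.638 19.063 25.279
    endloop
  endfacet
  facet normal -0.2850 0.9585 0.0000
    outer loop
      vertex 11.707 22.068 0.000
      vertex 4.466 19.915 0.000
      vertex 4.466 19.915 25.279
    endloop
  endfacet
  facet normal -0.2850 0.9585 0.0000
    outer loop
      vertex 11.707 22.068 0.000
      vertex 4.466 19.915 25.279
      vertex 11.707 22.068 25.279
    endloop
  endfacet
  facet normal -0.8345 0.5511 0.0000
    outer loop
      vertex 4.466 19.915 0.000
      vertex 0.303 13.611 0.000
      vertex 0.303 13.611 25.279
    endloop
  endfacet
  facet normal -0.8345 0.5511 0.0000
    outer loop
      vertex 4.466 19.915 0.000
      vertex 0.303 13.611 25.279
      vertex 4.466 19.915 25.279
    endloop
  endfacet
  facet normal -0.9935 -0.1141 0.0000
    outer loop
      vertex 0.303 13.611 0.000
      vertex 1.165 6.106 0.000
      vertex 1.165 6.106 25.279
    endloop
  endfacet
  facet normal -0.9935 -0.1141 0.0000
    outer loop
      vertex 0.303 13.611 0.000
      vertex 1.165 6.106 25.279
      vertex 0.303 13.611 25.279
    endloop
  endfacet
  facet normal -0.6876 -0.7261 0.0000
    outer loop
      vertex 1.165 6.106 0.000
      vertex 6.650 0.912 0.000
      vertex 6.650 0.912 25.279
    endloop
  endfacet
  facet normal -0.6876 -0.7261 0.0000
    outer loop
      vertex 1.165 6.106 0.000
      vertex 6.650 0.912 25.279
      vertex 1.165 6.106 25.279
    endloop
  endfacet
  facet normal -0.0601 -0.9982 0.0000
    outer loop
      vertex 6.650 0.912 0.000
      vertex 14.191 0.458 0.000
      vertex 14.191 0.458 25.279
    endloop
  endfacet
  facet normal -0.0601 -0.9982 0.0000
    outer loop
      vertex 6.650 0.912 0.000
      vertex 14.191 0.458 25.279
      vertex 6.650 0.912 25.279
    endloop
  endfacet
  facet normal 0.5956 -0.8033 0.0000
    outer loop
      vertex 14.191 0.458 0.000
      vertex 20.260 4.958 0.000
      vertex 20.260 4.958 25.279
    endloop
  endfacet
  facet normal 0.5956 -0.8033 0.0000
    outer loop
      vertex 14.191 0.458 0.000
      vertex 20.260 4.958 25.279
      vertex 14.191 0.458 25.279
    endloop
  endfacet
  facet normal 0.9726 -0.2325 0.0000
    outer loop
      vertex 20.260 4.958 0.000
      vertex 22.016 12.305 0.000
      vertex 22.016 12.305 25.279
    endloop
  endfacet
  facet normal 0.9726 -0.2325 0.0000
    outer loop
      vertex 20.260 4.958 0.000
      vertex 22.016 12.305 25.279
      vertex 20.260 4.958 25.279
    endloop
  endfacet
endsolid part

The G0 Z moves step by Δz≈5.056 mm. Every layer's G1 loop is the same polygon, so the solid is a straight extrusion of it from z=0 to z≈25.3. Closing with flat bottom and top caps and triangulating gives 32 facets — a regular 9-sided prism (a cylinder approximated with 9 flat sides), circumscribed radius ≈ 11 mm, height ≈ 25.3 mm.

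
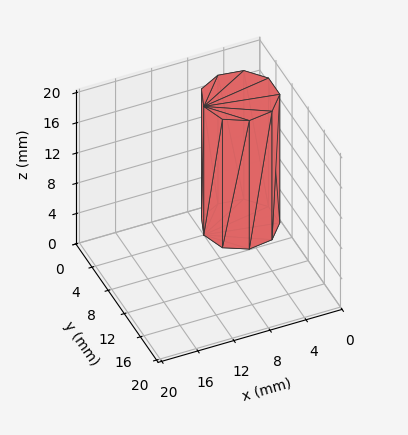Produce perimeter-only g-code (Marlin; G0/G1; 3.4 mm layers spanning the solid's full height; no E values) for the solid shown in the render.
Reading the render: the shape is a regular 9-sided prism (a cylinder approximated with 9 flat sides), circumscribed radius ≈ 4 mm, height ≈ 17 mm (dimensions read to the nearest mm from the axis ticks). For the g-code, the solid's height is divided into equal slices at the stated Δz and each level perimeter traced with G1 moves after a G0 lift.

; perimeter-only toolpath
G21 ; units = mm
G90 ; absolute positioning
G28 ; home
; layer 1
G0 Z3.4
G0 X8.0 Y4.0
G1 X7.1 Y6.6
G1 X4.7 Y7.9
G1 X2.0 Y7.5
G1 X0.2 Y5.4
G1 X0.2 Y2.6
G1 X2.0 Y0.5
G1 X4.7 Y0.1
G1 X7.1 Y1.4
G1 X8.0 Y4.0
; layer 2
G0 Z6.8
G0 X8.0 Y4.0
G1 X7.1 Y6.6
G1 X4.7 Y7.9
G1 X2.0 Y7.5
G1 X0.2 Y5.4
G1 X0.2 Y2.6
G1 X2.0 Y0.5
G1 X4.7 Y0.1
G1 X7.1 Y1.4
G1 X8.0 Y4.0
; layer 3
G0 Z10.2
G0 X8.0 Y4.0
G1 X7.1 Y6.6
G1 X4.7 Y7.9
G1 X2.0 Y7.5
G1 X0.2 Y5.4
G1 X0.2 Y2.6
G1 X2.0 Y0.5
G1 X4.7 Y0.1
G1 X7.1 Y1.4
G1 X8.0 Y4.0
; layer 4
G0 Z13.6
G0 X8.0 Y4.0
G1 X7.1 Y6.6
G1 X4.7 Y7.9
G1 X2.0 Y7.5
G1 X0.2 Y5.4
G1 X0.2 Y2.6
G1 X2.0 Y0.5
G1 X4.7 Y0.1
G1 X7.1 Y1.4
G1 X8.0 Y4.0
; layer 5
G0 Z17.0
G0 X8.0 Y4.0
G1 X7.1 Y6.6
G1 X4.7 Y7.9
G1 X2.0 Y7.5
G1 X0.2 Y5.4
G1 X0.2 Y2.6
G1 X2.0 Y0.5
G1 X4.7 Y0.1
G1 X7.1 Y1.4
G1 X8.0 Y4.0
M2 ; end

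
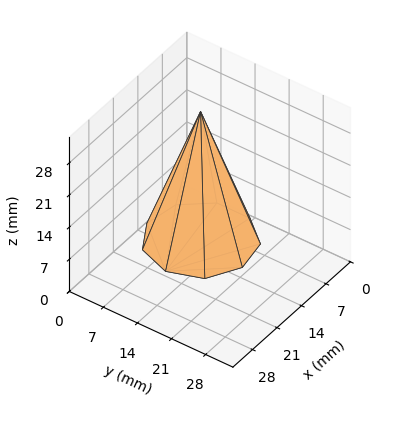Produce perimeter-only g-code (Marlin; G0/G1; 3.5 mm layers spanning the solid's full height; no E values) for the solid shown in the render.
Reading the render: the shape is a regular 9-sided pyramid, base circumscribed radius ≈ 10 mm, apex at z ≈ 28 mm (dimensions read to the nearest mm from the axis ticks). For the g-code, the solid's height is divided into equal slices at the stated Δz and each level perimeter traced with G1 moves after a G0 lift.

; perimeter-only toolpath
G21 ; units = mm
G90 ; absolute positioning
G28 ; home
; layer 1
G0 Z3.5
G0 X18.8 Y10.0
G1 X16.7 Y15.6
G1 X11.5 Y18.6
G1 X5.6 Y17.6
G1 X1.8 Y13.0
G1 X1.8 Y7.0
G1 X5.6 Y2.4
G1 X11.5 Y1.4
G1 X16.7 Y4.4
G1 X18.8 Y10.0
; layer 2
G0 Z7.0
G0 X17.5 Y10.0
G1 X15.8 Y14.8
G1 X11.3 Y17.4
G1 X6.2 Y16.5
G1 X3.0 Y12.6
G1 X3.0 Y7.4
G1 X6.2 Y3.5
G1 X11.3 Y2.6
G1 X15.8 Y5.2
G1 X17.5 Y10.0
; layer 3
G0 Z10.5
G0 X16.2 Y10.0
G1 X14.8 Y14.0
G1 X11.1 Y16.1
G1 X6.9 Y15.4
G1 X4.1 Y12.1
G1 X4.1 Y7.9
G1 X6.9 Y4.6
G1 X11.1 Y3.9
G1 X14.8 Y6.0
G1 X16.2 Y10.0
; layer 4
G0 Z14.0
G0 X15.0 Y10.0
G1 X13.8 Y13.2
G1 X10.8 Y14.9
G1 X7.5 Y14.3
G1 X5.3 Y11.7
G1 X5.3 Y8.3
G1 X7.5 Y5.7
G1 X10.8 Y5.1
G1 X13.8 Y6.8
G1 X15.0 Y10.0
; layer 5
G0 Z17.5
G0 X13.8 Y10.0
G1 X12.9 Y12.4
G1 X10.6 Y13.7
G1 X8.1 Y13.3
G1 X6.5 Y11.3
G1 X6.5 Y8.7
G1 X8.1 Y6.7
G1 X10.6 Y6.3
G1 X12.9 Y7.6
G1 X13.8 Y10.0
; layer 6
G0 Z21.0
G0 X12.5 Y10.0
G1 X11.9 Y11.6
G1 X10.4 Y12.4
G1 X8.8 Y12.2
G1 X7.7 Y10.8
G1 X7.7 Y9.2
G1 X8.8 Y7.8
G1 X10.4 Y7.5
G1 X11.9 Y8.4
G1 X12.5 Y10.0
; layer 7
G0 Z24.5
G0 X11.2 Y10.0
G1 X11.0 Y10.8
G1 X10.2 Y11.2
G1 X9.4 Y11.1
G1 X8.8 Y10.4
G1 X8.8 Y9.6
G1 X9.4 Y8.9
G1 X10.2 Y8.8
G1 X11.0 Y9.2
G1 X11.2 Y10.0
M2 ; end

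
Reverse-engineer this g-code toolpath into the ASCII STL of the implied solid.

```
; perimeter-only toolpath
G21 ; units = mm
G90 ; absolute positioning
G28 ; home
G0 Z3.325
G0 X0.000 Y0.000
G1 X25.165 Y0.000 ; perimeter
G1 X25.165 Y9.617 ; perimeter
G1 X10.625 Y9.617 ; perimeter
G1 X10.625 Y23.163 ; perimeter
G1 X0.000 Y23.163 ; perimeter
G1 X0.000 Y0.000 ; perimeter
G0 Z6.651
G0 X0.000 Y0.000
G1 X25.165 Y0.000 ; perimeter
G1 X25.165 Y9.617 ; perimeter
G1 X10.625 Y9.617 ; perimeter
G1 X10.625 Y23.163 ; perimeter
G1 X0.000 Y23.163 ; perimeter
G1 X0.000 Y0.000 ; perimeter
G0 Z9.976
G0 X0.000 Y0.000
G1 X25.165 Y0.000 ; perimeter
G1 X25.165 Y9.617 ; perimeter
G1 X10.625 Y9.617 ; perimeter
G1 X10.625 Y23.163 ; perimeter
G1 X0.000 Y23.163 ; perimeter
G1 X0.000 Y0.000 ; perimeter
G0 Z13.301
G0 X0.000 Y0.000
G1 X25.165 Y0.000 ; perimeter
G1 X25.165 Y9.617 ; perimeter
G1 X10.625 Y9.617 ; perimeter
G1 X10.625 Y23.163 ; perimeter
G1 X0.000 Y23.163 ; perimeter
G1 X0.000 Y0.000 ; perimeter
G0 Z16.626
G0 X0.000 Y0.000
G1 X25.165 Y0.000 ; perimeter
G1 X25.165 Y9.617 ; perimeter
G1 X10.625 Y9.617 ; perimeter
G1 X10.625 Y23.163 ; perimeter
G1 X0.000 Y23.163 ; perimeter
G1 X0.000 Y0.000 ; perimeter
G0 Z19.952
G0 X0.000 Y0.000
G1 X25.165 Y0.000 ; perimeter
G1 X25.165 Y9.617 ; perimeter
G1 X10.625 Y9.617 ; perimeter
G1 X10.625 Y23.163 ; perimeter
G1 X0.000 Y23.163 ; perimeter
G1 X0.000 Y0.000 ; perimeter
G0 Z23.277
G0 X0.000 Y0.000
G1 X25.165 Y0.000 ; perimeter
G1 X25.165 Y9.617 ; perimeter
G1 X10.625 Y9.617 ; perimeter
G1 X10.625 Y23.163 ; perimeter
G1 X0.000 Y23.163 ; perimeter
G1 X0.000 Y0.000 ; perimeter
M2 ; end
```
solid part
  facet normal 0.0000 0.0000 -1.0000
    outer loop
      vertex 25.165 9.617 0.000
      vertex 25.165 0.000 0.000
      vertex 0.000 0.000 0.000
    endloop
  endfacet
  facet normal 0.0000 0.0000 -1.0000
    outer loop
      vertex 10.625 9.617 0.000
      vertex 25.165 9.617 0.000
      vertex 0.000 0.000 0.000
    endloop
  endfacet
  facet normal 0.0000 0.0000 -1.0000
    outer loop
      vertex 10.625 23.163 0.000
      vertex 10.625 9.617 0.000
      vertex 0.000 0.000 0.000
    endloop
  endfacet
  facet normal 0.0000 0.0000 -1.0000
    outer loop
      vertex 0.000 23.163 0.000
      vertex 10.625 23.163 0.000
      vertex 0.000 0.000 0.000
    endloop
  endfacet
  facet normal 0.0000 0.0000 1.0000
    outer loop
      vertex 0.000 0.000 23.277
      vertex 25.165 0.000 23.277
      vertex 25.165 9.617 23.277
    endloop
  endfacet
  facet normal 0.0000 0.0000 1.0000
    outer loop
      vertex 0.000 0.000 23.277
      vertex 25.165 9.617 23.277
      vertex 10.625 9.617 23.277
    endloop
  endfacet
  facet normal 0.0000 0.0000 1.0000
    outer loop
      vertex 0.000 0.000 23.277
      vertex 10.625 9.617 23.277
      vertex 10.625 23.163 23.277
    endloop
  endfacet
  facet normal 0.0000 0.0000 1.0000
    outer loop
      vertex 0.000 0.000 23.277
      vertex 10.625 23.163 23.277
      vertex 0.000 23.163 23.277
    endloop
  endfacet
  facet normal 0.0000 -1.0000 0.0000
    outer loop
      vertex 0.000 0.000 0.000
      vertex 25.165 0.000 0.000
      vertex 25.165 0.000 23.277
    endloop
  endfacet
  facet normal 0.0000 -1.0000 0.0000
    outer loop
      vertex 0.000 0.000 0.000
      vertex 25.165 0.000 23.277
      vertex 0.000 0.000 23.277
    endloop
  endfacet
  facet normal 1.0000 0.0000 0.0000
    outer loop
      vertex 25.165 0.000 0.000
      vertex 25.165 9.617 0.000
      vertex 25.165 9.617 23.277
    endloop
  endfacet
  facet normal 1.0000 0.0000 0.0000
    outer loop
      vertex 25.165 0.000 0.000
      vertex 25.165 9.617 23.277
      vertex 25.165 0.000 23.277
    endloop
  endfacet
  facet normal 0.0000 1.0000 0.0000
    outer loop
      vertex 25.165 9.617 0.000
      vertex 10.625 9.617 0.000
      vertex 10.625 9.617 23.277
    endloop
  endfacet
  facet normal 0.0000 1.0000 0.0000
    outer loop
      vertex 25.165 9.617 0.000
      vertex 10.625 9.617 23.277
      vertex 25.165 9.617 23.277
    endloop
  endfacet
  facet normal 1.0000 0.0000 0.0000
    outer loop
      vertex 10.625 9.617 0.000
      vertex 10.625 23.163 0.000
      vertex 10.625 23.163 23.277
    endloop
  endfacet
  facet normal 1.0000 0.0000 0.0000
    outer loop
      vertex 10.625 9.617 0.000
      vertex 10.625 23.163 23.277
      vertex 10.625 9.617 23.277
    endloop
  endfacet
  facet normal 0.0000 1.0000 0.0000
    outer loop
      vertex 10.625 23.163 0.000
      vertex 0.000 23.163 0.000
      vertex 0.000 23.163 23.277
    endloop
  endfacet
  facet normal 0.0000 1.0000 0.0000
    outer loop
      vertex 10.625 23.163 0.000
      vertex 0.000 23.163 23.277
      vertex 10.625 23.163 23.277
    endloop
  endfacet
  facet normal -1.0000 0.0000 0.0000
    outer loop
      vertex 0.000 23.163 0.000
      vertex 0.000 0.000 0.000
      vertex 0.000 0.000 23.277
    endloop
  endfacet
  facet normal -1.0000 0.0000 0.0000
    outer loop
      vertex 0.000 23.163 0.000
      vertex 0.000 0.000 23.277
      vertex 0.000 23.163 23.277
    endloop
  endfacet
endsolid part

The G0 Z moves step by Δz≈3.325 mm. Every layer's G1 loop is the same polygon, so the solid is a straight extrusion of it from z=0 to z≈23.3. Closing with flat bottom and top caps and triangulating gives 20 facets — an L-shaped prism: outer 25.2 × 23.2 mm, arm thicknesses ≈ 9.62 mm (horizontal) and 10.6 mm (vertical), extruded 23.3 mm in z.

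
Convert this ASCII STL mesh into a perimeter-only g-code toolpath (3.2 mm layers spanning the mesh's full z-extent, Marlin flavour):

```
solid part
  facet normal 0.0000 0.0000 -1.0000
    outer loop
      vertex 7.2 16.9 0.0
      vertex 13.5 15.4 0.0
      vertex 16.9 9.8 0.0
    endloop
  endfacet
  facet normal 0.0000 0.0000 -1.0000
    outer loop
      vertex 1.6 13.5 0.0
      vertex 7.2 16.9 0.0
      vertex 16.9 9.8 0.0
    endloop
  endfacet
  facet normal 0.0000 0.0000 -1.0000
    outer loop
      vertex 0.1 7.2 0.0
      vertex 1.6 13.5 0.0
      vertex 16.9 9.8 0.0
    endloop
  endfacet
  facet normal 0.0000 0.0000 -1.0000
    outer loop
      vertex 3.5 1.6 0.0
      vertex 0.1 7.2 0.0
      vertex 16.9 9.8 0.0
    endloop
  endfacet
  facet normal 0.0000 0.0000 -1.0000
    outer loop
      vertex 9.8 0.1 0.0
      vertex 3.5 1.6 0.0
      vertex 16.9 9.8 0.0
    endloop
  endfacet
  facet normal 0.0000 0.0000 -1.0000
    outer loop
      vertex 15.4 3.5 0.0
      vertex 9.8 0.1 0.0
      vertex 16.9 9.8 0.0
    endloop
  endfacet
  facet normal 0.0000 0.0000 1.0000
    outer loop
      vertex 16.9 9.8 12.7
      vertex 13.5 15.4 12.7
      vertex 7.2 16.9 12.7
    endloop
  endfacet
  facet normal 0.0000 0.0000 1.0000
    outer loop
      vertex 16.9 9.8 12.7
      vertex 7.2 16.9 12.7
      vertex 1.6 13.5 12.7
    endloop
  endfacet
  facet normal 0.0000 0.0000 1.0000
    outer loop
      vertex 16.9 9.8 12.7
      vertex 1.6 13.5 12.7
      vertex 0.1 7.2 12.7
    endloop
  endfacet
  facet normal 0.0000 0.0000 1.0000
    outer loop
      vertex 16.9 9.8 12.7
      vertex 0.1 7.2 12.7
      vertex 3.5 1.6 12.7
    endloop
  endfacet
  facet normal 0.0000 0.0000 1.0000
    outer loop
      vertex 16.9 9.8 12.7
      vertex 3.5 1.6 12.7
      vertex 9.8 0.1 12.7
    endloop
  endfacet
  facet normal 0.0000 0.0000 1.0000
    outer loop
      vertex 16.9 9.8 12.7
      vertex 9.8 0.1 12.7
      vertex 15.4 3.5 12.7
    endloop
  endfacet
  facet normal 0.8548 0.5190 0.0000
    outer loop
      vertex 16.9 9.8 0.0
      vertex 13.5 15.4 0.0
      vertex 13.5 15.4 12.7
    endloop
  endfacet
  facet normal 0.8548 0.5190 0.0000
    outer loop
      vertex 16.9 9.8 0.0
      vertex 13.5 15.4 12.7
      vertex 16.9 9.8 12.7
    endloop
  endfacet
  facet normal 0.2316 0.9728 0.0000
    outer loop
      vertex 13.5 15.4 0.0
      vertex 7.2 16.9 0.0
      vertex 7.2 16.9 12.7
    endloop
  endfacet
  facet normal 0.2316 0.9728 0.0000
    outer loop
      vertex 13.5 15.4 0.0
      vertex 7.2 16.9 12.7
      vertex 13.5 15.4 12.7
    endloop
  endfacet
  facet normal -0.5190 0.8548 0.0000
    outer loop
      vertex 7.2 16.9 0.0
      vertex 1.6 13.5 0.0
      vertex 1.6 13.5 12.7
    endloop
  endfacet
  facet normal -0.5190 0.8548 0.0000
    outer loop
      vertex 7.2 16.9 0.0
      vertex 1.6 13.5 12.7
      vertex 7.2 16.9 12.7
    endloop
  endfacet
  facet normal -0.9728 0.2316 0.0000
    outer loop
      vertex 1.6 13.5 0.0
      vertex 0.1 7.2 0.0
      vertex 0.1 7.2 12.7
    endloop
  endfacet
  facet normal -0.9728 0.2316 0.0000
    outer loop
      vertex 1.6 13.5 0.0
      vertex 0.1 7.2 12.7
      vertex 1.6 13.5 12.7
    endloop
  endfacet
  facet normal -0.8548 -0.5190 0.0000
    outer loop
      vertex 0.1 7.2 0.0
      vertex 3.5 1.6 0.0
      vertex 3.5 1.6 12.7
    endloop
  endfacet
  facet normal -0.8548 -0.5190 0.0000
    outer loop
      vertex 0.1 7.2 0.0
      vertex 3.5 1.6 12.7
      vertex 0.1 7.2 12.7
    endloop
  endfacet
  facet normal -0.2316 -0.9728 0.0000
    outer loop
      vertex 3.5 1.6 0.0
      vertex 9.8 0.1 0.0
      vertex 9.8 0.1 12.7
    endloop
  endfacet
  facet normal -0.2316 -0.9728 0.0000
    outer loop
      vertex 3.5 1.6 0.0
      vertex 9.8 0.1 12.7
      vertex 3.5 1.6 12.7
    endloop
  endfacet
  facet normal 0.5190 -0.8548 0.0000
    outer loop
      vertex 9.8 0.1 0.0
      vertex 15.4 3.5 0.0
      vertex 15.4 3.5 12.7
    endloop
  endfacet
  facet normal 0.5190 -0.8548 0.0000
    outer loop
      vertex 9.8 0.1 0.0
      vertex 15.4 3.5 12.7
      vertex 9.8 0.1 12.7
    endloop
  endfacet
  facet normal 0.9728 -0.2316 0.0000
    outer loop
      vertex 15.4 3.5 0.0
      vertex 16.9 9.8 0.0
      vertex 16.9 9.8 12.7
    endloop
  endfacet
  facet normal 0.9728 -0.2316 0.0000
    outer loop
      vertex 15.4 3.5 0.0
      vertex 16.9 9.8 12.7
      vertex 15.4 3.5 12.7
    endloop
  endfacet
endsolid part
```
; perimeter-only toolpath
G21 ; units = mm
G90 ; absolute positioning
G28 ; home
; layer 1
G0 Z3.2
G0 X16.9 Y9.8
G1 X13.5 Y15.4
G1 X7.2 Y16.9
G1 X1.6 Y13.5
G1 X0.1 Y7.2
G1 X3.5 Y1.6
G1 X9.8 Y0.1
G1 X15.4 Y3.5
G1 X16.9 Y9.8
; layer 2
G0 Z6.3
G0 X16.9 Y9.8
G1 X13.5 Y15.4
G1 X7.2 Y16.9
G1 X1.6 Y13.5
G1 X0.1 Y7.2
G1 X3.5 Y1.6
G1 X9.8 Y0.1
G1 X15.4 Y3.5
G1 X16.9 Y9.8
; layer 3
G0 Z9.5
G0 X16.9 Y9.8
G1 X13.5 Y15.4
G1 X7.2 Y16.9
G1 X1.6 Y13.5
G1 X0.1 Y7.2
G1 X3.5 Y1.6
G1 X9.8 Y0.1
G1 X15.4 Y3.5
G1 X16.9 Y9.8
; layer 4
G0 Z12.7
G0 X16.9 Y9.8
G1 X13.5 Y15.4
G1 X7.2 Y16.9
G1 X1.6 Y13.5
G1 X0.1 Y7.2
G1 X3.5 Y1.6
G1 X9.8 Y0.1
G1 X15.4 Y3.5
G1 X16.9 Y9.8
M2 ; end

The solid is a regular 8-sided prism (a cylinder approximated with 8 flat sides), circumscribed radius ≈ 8.5 mm, height ≈ 12.7 mm. Slicing at Δz = 3.2 mm — 4 equal slices spanning the solid's height, so layer i sits at z = i·h/4 — gives 4 non-empty perimeters. Each is a 8-segment closed polygon; G0 lifts to the layer z and rapids to the start vertex, then G1 traces the edges.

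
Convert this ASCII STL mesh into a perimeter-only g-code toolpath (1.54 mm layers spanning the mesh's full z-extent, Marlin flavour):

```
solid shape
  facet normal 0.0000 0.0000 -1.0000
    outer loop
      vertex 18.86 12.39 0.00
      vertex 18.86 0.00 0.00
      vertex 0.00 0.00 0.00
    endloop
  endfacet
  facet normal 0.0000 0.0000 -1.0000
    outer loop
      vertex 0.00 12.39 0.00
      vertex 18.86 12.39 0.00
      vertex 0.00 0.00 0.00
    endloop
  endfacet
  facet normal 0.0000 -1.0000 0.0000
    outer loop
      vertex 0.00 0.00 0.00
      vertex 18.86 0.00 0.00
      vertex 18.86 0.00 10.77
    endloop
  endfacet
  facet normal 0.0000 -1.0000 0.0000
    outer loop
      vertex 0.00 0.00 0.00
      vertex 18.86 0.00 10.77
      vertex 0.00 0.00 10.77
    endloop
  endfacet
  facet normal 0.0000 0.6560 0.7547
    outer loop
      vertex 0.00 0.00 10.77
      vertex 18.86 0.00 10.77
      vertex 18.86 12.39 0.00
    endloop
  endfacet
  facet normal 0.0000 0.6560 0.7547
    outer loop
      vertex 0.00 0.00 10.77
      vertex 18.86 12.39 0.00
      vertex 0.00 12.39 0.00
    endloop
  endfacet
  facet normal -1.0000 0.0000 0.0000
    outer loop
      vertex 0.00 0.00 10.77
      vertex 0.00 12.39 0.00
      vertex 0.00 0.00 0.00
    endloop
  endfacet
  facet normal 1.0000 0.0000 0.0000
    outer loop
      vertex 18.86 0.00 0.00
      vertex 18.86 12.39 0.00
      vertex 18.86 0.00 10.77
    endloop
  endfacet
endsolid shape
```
; perimeter-only toolpath
G21 ; units = mm
G90 ; absolute positioning
G28 ; home
; layer 1
G0 Z1.54
G0 X0.00 Y0.00
G1 X18.86 Y0.00
G1 X18.86 Y10.62
G1 X0.00 Y10.62
G1 X0.00 Y0.00
; layer 2
G0 Z3.08
G0 X0.00 Y0.00
G1 X18.86 Y0.00
G1 X18.86 Y8.85
G1 X0.00 Y8.85
G1 X0.00 Y0.00
; layer 3
G0 Z4.62
G0 X0.00 Y0.00
G1 X18.86 Y0.00
G1 X18.86 Y7.08
G1 X0.00 Y7.08
G1 X0.00 Y0.00
; layer 4
G0 Z6.15
G0 X0.00 Y0.00
G1 X18.86 Y0.00
G1 X18.86 Y5.31
G1 X0.00 Y5.31
G1 X0.00 Y0.00
; layer 5
G0 Z7.69
G0 X0.00 Y0.00
G1 X18.86 Y0.00
G1 X18.86 Y3.54
G1 X0.00 Y3.54
G1 X0.00 Y0.00
; layer 6
G0 Z9.23
G0 X0.00 Y0.00
G1 X18.86 Y0.00
G1 X18.86 Y1.77
G1 X0.00 Y1.77
G1 X0.00 Y0.00
M2 ; end

The solid is a wedge (ramp): 18.9 × 12.4 mm base, rising to 10.8 mm along the y=0 edge and sloping linearly to z=0 at y=12.4. Slicing at Δz = 1.54 mm — 7 equal slices spanning the solid's height, so layer i sits at z = i·h/7 — gives 6 non-empty perimeters. Each is a 4-segment closed polygon; G0 lifts to the layer z and rapids to the start vertex, then G1 traces the edges. The cross-section shrinks linearly with z (the slice at the apex is degenerate and omitted).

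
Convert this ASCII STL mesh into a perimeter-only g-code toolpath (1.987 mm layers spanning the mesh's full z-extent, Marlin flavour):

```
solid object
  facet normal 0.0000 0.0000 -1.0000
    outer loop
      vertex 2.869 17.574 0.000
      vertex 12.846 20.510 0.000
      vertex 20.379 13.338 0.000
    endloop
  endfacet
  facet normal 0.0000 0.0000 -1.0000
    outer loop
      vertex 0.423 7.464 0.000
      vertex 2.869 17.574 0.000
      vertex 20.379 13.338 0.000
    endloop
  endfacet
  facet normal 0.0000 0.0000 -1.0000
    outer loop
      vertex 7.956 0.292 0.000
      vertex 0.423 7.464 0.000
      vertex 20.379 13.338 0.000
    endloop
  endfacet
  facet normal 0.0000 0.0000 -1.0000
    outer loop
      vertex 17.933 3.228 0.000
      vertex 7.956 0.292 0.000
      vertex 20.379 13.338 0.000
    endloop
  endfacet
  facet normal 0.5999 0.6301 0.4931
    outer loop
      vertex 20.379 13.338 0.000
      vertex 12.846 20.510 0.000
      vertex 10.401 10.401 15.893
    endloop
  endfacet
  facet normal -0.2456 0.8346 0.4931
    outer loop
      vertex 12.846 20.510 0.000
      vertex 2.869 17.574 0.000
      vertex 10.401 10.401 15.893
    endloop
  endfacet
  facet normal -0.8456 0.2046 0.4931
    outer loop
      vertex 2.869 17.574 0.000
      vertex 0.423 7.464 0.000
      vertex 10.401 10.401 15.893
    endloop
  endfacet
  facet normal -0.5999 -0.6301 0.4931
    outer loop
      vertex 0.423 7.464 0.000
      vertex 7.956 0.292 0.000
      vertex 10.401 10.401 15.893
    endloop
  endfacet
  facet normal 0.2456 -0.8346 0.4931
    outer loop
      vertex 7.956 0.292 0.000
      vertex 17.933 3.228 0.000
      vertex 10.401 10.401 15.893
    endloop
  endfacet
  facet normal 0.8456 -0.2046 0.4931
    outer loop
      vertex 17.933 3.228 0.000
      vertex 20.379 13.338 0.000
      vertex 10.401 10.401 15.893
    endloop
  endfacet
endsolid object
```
; perimeter-only toolpath
G21 ; units = mm
G90 ; absolute positioning
G28 ; home
; layer 1
G0 Z1.987
G0 X19.132 Y12.971
G1 X12.540 Y19.246
G1 X3.811 Y16.677
G1 X1.670 Y7.831
G1 X8.262 Y1.556
G1 X16.992 Y4.125
G1 X19.132 Y12.971
; layer 2
G0 Z3.973
G0 X17.884 Y12.604
G1 X12.235 Y17.983
G1 X4.752 Y15.781
G1 X2.917 Y8.198
G1 X8.567 Y2.819
G1 X16.050 Y5.021
G1 X17.884 Y12.604
; layer 3
G0 Z5.960
G0 X16.637 Y12.237
G1 X11.929 Y16.719
G1 X5.694 Y14.884
G1 X4.165 Y8.565
G1 X8.873 Y4.083
G1 X15.108 Y5.918
G1 X16.637 Y12.237
; layer 4
G0 Z7.947
G0 X15.390 Y11.869
G1 X11.623 Y15.456
G1 X6.635 Y13.988
G1 X5.412 Y8.933
G1 X9.178 Y5.346
G1 X14.167 Y6.814
G1 X15.390 Y11.869
; layer 5
G0 Z9.933
G0 X14.143 Y11.502
G1 X11.318 Y14.192
G1 X7.576 Y13.091
G1 X6.659 Y9.300
G1 X9.484 Y6.610
G1 X13.226 Y7.711
G1 X14.143 Y11.502
; layer 6
G0 Z11.920
G0 X12.896 Y11.135
G1 X11.012 Y12.928
G1 X8.518 Y12.194
G1 X7.906 Y9.667
G1 X9.790 Y7.874
G1 X12.284 Y8.608
G1 X12.896 Y11.135
; layer 7
G0 Z13.906
G0 X11.648 Y10.768
G1 X10.707 Y11.665
G1 X9.460 Y11.298
G1 X9.154 Y10.034
G1 X10.095 Y9.137
G1 X11.343 Y9.504
G1 X11.648 Y10.768
M2 ; end

The solid is a regular 6-sided pyramid, base circumscribed radius ≈ 10.4 mm, apex at z ≈ 15.9 mm. Slicing at Δz = 1.987 mm — 8 equal slices spanning the solid's height, so layer i sits at z = i·h/8 — gives 7 non-empty perimeters. Each is a 6-segment closed polygon; G0 lifts to the layer z and rapids to the start vertex, then G1 traces the edges. The cross-section shrinks linearly with z (the slice at the apex is degenerate and omitted).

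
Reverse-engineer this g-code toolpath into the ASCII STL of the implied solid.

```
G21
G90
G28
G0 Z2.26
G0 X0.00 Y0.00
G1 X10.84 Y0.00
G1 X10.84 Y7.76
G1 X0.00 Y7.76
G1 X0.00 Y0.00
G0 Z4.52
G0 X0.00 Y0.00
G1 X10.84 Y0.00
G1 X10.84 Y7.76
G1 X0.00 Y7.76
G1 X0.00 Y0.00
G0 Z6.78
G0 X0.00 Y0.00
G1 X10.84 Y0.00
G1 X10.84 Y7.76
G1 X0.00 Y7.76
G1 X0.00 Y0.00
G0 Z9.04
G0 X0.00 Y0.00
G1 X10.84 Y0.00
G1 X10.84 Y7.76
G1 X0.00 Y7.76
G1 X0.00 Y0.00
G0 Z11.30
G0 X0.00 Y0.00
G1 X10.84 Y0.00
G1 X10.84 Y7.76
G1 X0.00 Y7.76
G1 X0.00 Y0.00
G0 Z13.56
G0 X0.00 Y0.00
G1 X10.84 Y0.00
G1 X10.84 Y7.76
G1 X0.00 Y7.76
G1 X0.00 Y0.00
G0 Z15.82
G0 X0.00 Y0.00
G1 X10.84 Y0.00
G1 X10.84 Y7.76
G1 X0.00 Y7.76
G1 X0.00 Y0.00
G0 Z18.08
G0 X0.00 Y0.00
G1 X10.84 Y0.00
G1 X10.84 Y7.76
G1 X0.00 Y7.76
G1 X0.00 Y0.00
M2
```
solid part
  facet normal 0.0000 0.0000 -1.0000
    outer loop
      vertex 10.84 7.76 0.00
      vertex 10.84 0.00 0.00
      vertex 0.00 0.00 0.00
    endloop
  endfacet
  facet normal 0.0000 0.0000 -1.0000
    outer loop
      vertex 0.00 7.76 0.00
      vertex 10.84 7.76 0.00
      vertex 0.00 0.00 0.00
    endloop
  endfacet
  facet normal 0.0000 0.0000 1.0000
    outer loop
      vertex 0.00 0.00 18.08
      vertex 10.84 0.00 18.08
      vertex 10.84 7.76 18.08
    endloop
  endfacet
  facet normal 0.0000 0.0000 1.0000
    outer loop
      vertex 0.00 0.00 18.08
      vertex 10.84 7.76 18.08
      vertex 0.00 7.76 18.08
    endloop
  endfacet
  facet normal 0.0000 -1.0000 0.0000
    outer loop
      vertex 0.00 0.00 0.00
      vertex 10.84 0.00 0.00
      vertex 10.84 0.00 18.08
    endloop
  endfacet
  facet normal 0.0000 -1.0000 0.0000
    outer loop
      vertex 0.00 0.00 0.00
      vertex 10.84 0.00 18.08
      vertex 0.00 0.00 18.08
    endloop
  endfacet
  facet normal 0.0000 1.0000 0.0000
    outer loop
      vertex 10.84 7.76 18.08
      vertex 10.84 7.76 0.00
      vertex 0.00 7.76 0.00
    endloop
  endfacet
  facet normal 0.0000 1.0000 0.0000
    outer loop
      vertex 0.00 7.76 18.08
      vertex 10.84 7.76 18.08
      vertex 0.00 7.76 0.00
    endloop
  endfacet
  facet normal -1.0000 0.0000 0.0000
    outer loop
      vertex 0.00 7.76 18.08
      vertex 0.00 7.76 0.00
      vertex 0.00 0.00 0.00
    endloop
  endfacet
  facet normal -1.0000 0.0000 0.0000
    outer loop
      vertex 0.00 0.00 18.08
      vertex 0.00 7.76 18.08
      vertex 0.00 0.00 0.00
    endloop
  endfacet
  facet normal 1.0000 0.0000 0.0000
    outer loop
      vertex 10.84 0.00 0.00
      vertex 10.84 7.76 0.00
      vertex 10.84 7.76 18.08
    endloop
  endfacet
  facet normal 1.0000 0.0000 0.0000
    outer loop
      vertex 10.84 0.00 0.00
      vertex 10.84 7.76 18.08
      vertex 10.84 0.00 18.08
    endloop
  endfacet
endsolid part

The G0 Z moves step by Δz≈2.26 mm. Every layer's G1 loop is the same polygon, so the solid is a straight extrusion of it from z=0 to z≈18.1. Closing with flat bottom and top caps and triangulating gives 12 facets — a rectangular box, roughly 10.8 × 7.76 mm footprint and 18.1 mm tall.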